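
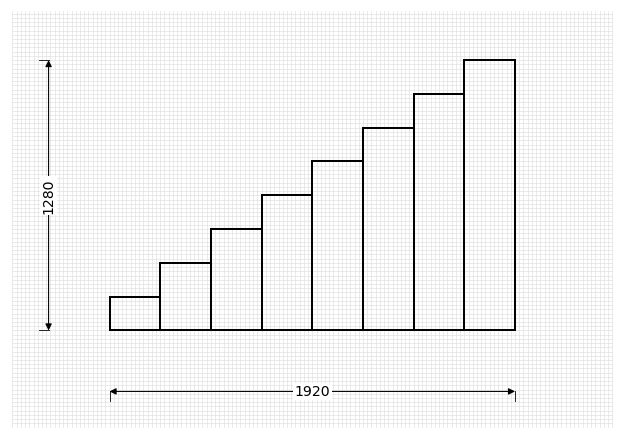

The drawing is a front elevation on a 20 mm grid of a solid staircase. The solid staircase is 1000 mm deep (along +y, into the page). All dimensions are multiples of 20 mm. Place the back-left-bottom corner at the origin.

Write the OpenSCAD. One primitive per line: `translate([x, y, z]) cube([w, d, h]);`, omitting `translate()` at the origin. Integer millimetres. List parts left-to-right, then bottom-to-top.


cube([240, 1000, 160]);
translate([240, 0, 0]) cube([240, 1000, 320]);
translate([480, 0, 0]) cube([240, 1000, 480]);
translate([720, 0, 0]) cube([240, 1000, 640]);
translate([960, 0, 0]) cube([240, 1000, 800]);
translate([1200, 0, 0]) cube([240, 1000, 960]);
translate([1440, 0, 0]) cube([240, 1000, 1120]);
translate([1680, 0, 0]) cube([240, 1000, 1280]);


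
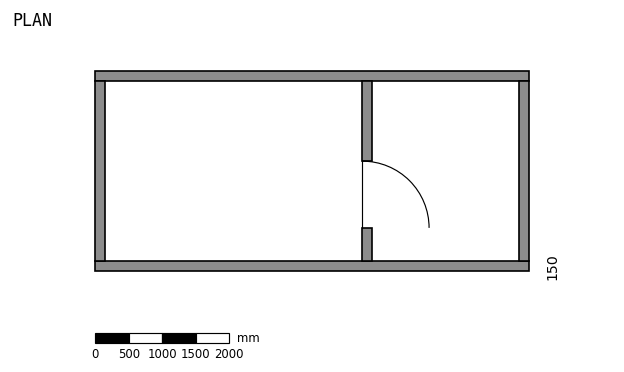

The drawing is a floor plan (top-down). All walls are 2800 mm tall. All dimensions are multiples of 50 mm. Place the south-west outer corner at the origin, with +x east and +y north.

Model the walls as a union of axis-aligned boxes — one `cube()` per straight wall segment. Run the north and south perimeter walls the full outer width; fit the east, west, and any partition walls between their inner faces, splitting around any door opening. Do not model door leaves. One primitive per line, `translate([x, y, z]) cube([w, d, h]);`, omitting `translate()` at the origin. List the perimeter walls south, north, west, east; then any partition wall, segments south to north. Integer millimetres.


cube([6500, 150, 2800]);
translate([0, 2850, 0]) cube([6500, 150, 2800]);
translate([0, 150, 0]) cube([150, 2700, 2800]);
translate([6350, 150, 0]) cube([150, 2700, 2800]);
translate([4000, 150, 0]) cube([150, 500, 2800]);
translate([4000, 1650, 0]) cube([150, 1200, 2800]);


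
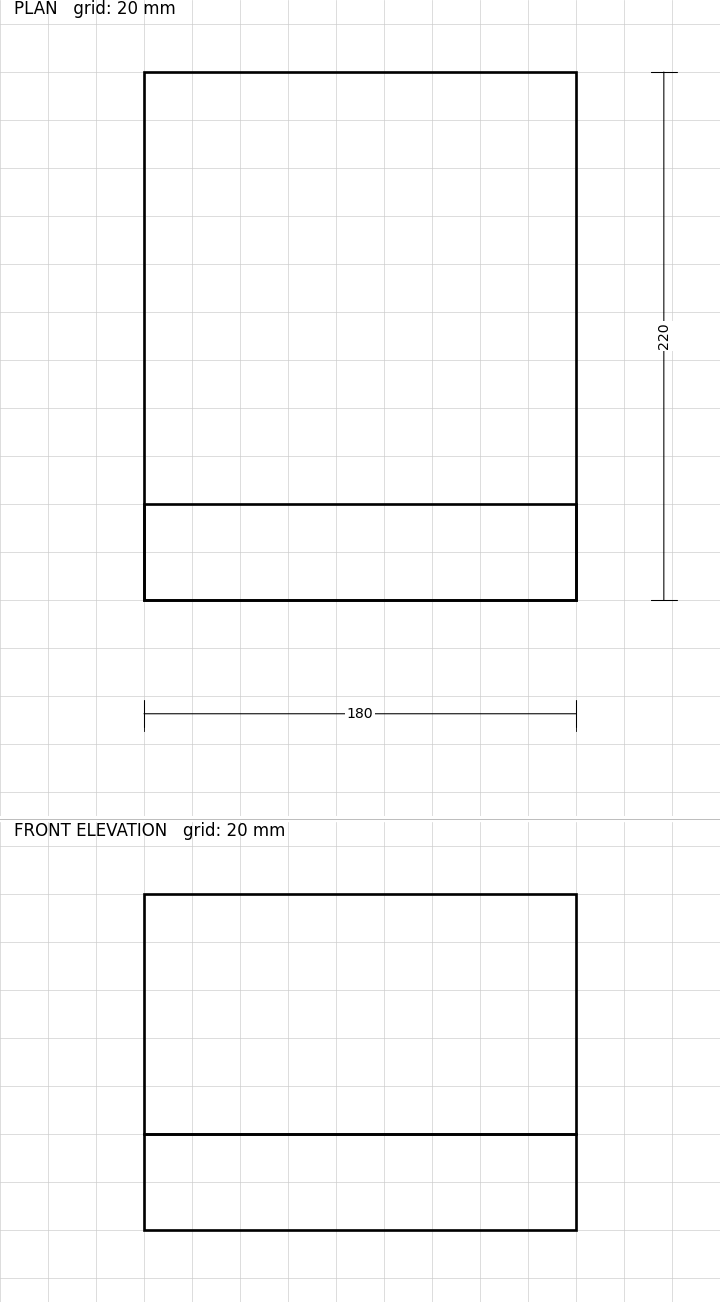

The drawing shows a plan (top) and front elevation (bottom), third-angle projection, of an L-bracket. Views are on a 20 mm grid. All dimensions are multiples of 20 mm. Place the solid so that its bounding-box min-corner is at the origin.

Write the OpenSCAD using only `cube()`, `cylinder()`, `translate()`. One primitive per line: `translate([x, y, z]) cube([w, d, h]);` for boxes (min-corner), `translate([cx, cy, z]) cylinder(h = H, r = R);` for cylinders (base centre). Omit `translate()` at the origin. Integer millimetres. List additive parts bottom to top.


cube([180, 220, 40]);
translate([0, 0, 40]) cube([180, 40, 100]);


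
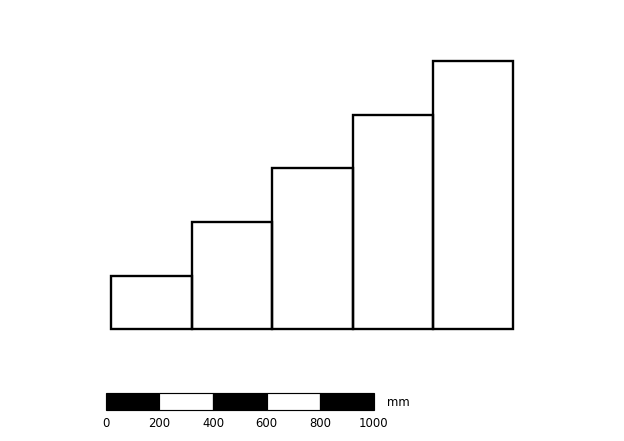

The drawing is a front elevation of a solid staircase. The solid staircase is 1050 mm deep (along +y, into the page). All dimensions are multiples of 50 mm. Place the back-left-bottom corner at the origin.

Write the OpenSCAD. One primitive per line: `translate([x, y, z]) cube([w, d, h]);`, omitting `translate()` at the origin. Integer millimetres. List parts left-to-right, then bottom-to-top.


cube([300, 1050, 200]);
translate([300, 0, 0]) cube([300, 1050, 400]);
translate([600, 0, 0]) cube([300, 1050, 600]);
translate([900, 0, 0]) cube([300, 1050, 800]);
translate([1200, 0, 0]) cube([300, 1050, 1000]);


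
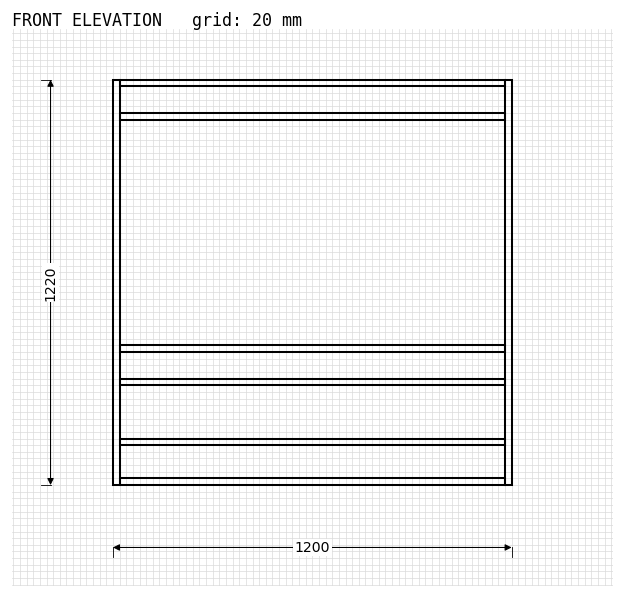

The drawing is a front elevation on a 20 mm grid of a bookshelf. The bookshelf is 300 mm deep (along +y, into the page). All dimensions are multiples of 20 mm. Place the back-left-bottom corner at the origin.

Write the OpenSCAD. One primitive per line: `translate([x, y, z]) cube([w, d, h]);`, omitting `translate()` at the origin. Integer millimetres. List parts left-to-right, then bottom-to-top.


cube([20, 300, 1220]);
translate([20, 0, 0]) cube([1160, 300, 20]);
translate([20, 0, 120]) cube([1160, 300, 20]);
translate([20, 0, 300]) cube([1160, 300, 20]);
translate([20, 0, 400]) cube([1160, 300, 20]);
translate([20, 0, 1100]) cube([1160, 300, 20]);
translate([20, 0, 1200]) cube([1160, 300, 20]);
translate([1180, 0, 0]) cube([20, 300, 1220]);


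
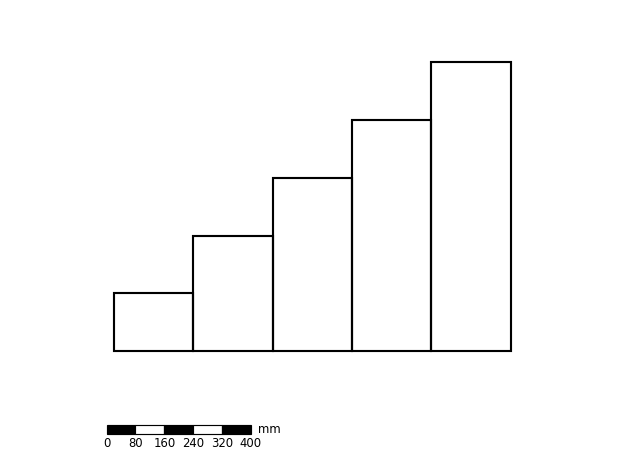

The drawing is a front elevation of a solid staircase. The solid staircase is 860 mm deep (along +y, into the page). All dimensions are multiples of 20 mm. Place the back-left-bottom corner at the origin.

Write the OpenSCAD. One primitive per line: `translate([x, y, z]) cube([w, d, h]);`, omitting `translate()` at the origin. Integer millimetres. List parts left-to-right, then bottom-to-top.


cube([220, 860, 160]);
translate([220, 0, 0]) cube([220, 860, 320]);
translate([440, 0, 0]) cube([220, 860, 480]);
translate([660, 0, 0]) cube([220, 860, 640]);
translate([880, 0, 0]) cube([220, 860, 800]);


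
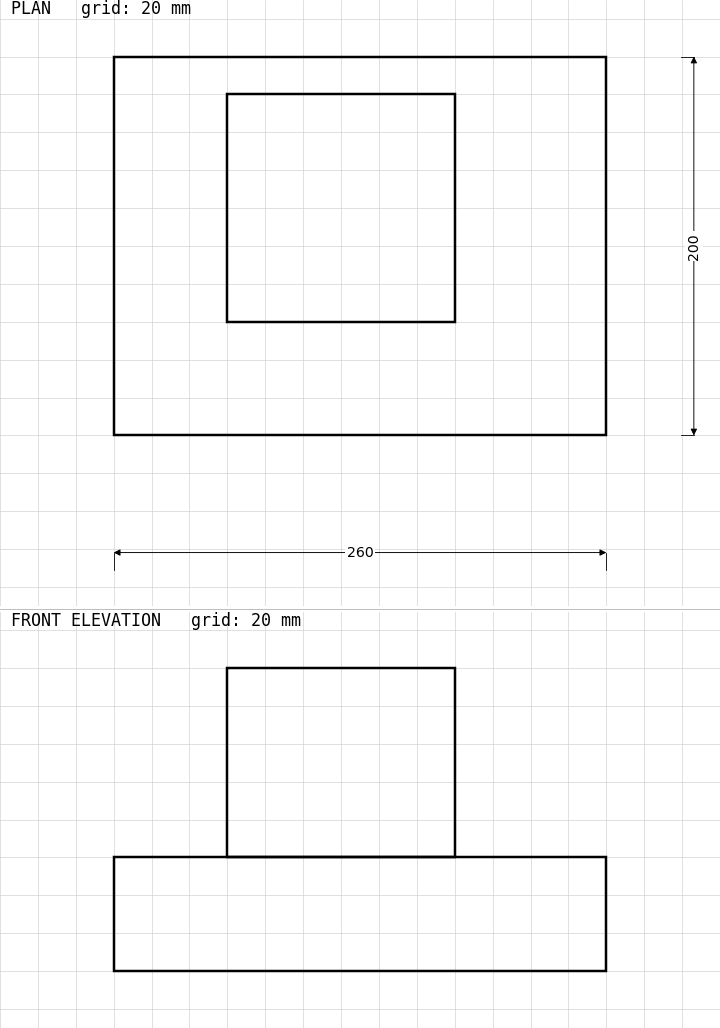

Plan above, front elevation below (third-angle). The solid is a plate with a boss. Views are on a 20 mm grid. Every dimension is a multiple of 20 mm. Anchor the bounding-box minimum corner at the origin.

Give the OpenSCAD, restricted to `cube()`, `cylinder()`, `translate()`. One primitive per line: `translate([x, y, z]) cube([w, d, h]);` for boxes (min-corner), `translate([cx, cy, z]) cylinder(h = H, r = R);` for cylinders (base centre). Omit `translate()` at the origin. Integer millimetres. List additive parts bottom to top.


cube([260, 200, 60]);
translate([60, 60, 60]) cube([120, 120, 100]);


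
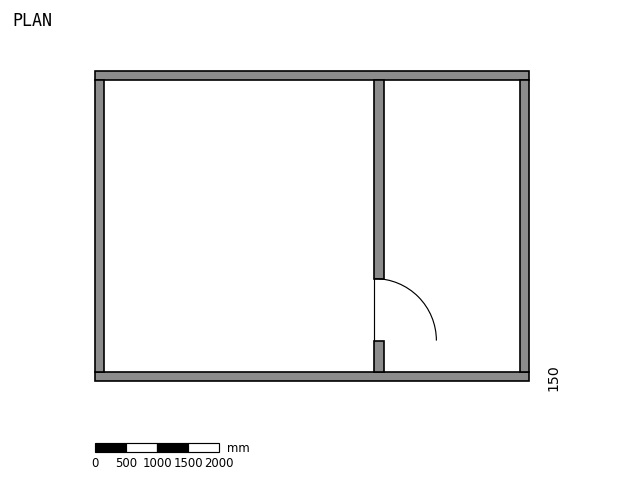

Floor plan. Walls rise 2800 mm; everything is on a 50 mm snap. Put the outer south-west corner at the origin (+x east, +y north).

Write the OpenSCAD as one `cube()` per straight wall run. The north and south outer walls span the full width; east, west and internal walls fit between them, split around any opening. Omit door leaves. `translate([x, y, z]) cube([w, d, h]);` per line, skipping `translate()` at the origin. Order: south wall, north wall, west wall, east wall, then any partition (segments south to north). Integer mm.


cube([7000, 150, 2800]);
translate([0, 4850, 0]) cube([7000, 150, 2800]);
translate([0, 150, 0]) cube([150, 4700, 2800]);
translate([6850, 150, 0]) cube([150, 4700, 2800]);
translate([4500, 150, 0]) cube([150, 500, 2800]);
translate([4500, 1650, 0]) cube([150, 3200, 2800]);


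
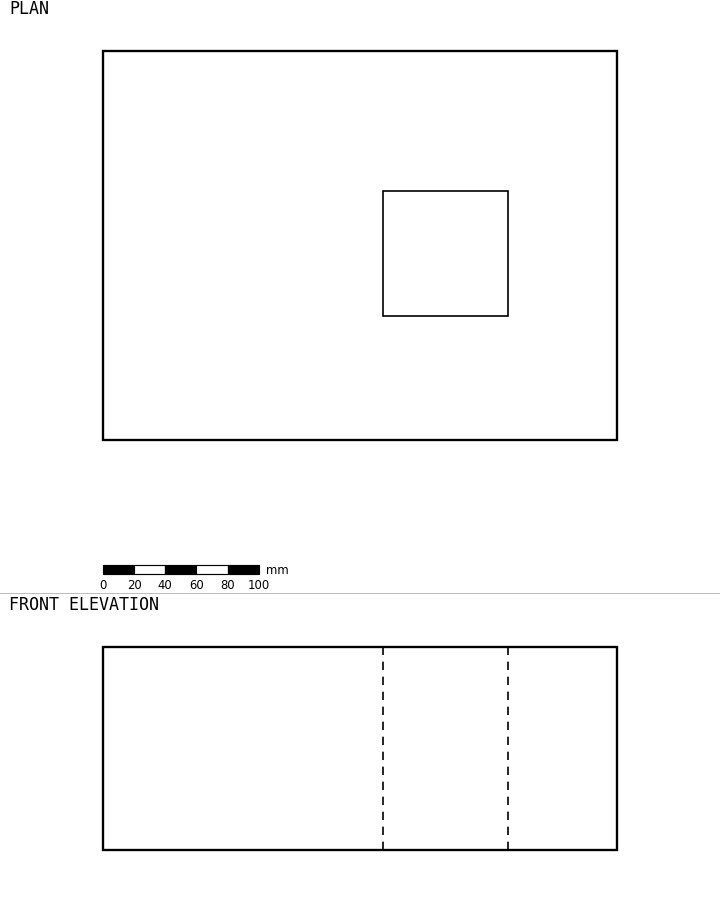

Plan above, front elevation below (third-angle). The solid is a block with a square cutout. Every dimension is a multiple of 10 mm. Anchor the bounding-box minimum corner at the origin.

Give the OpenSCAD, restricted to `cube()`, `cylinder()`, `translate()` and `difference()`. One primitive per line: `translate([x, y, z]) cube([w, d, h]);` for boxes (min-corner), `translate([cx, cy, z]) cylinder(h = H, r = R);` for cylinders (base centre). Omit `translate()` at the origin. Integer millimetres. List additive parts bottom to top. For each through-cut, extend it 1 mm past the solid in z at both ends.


difference() {
  cube([330, 250, 130]);
  translate([180, 80, -1]) cube([80, 80, 132]);
}


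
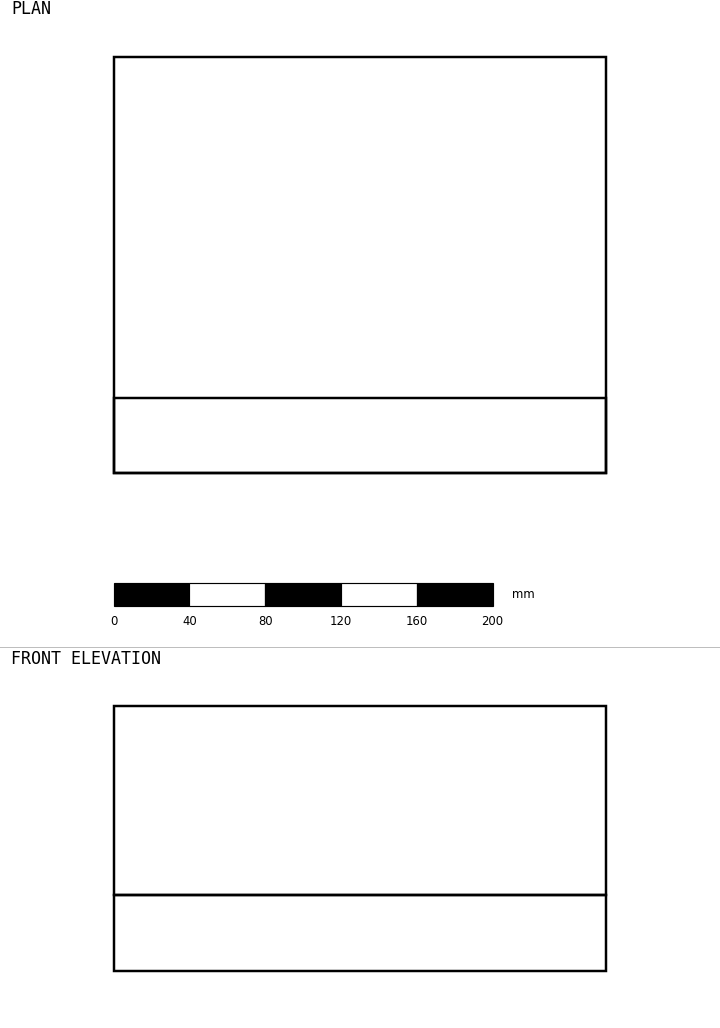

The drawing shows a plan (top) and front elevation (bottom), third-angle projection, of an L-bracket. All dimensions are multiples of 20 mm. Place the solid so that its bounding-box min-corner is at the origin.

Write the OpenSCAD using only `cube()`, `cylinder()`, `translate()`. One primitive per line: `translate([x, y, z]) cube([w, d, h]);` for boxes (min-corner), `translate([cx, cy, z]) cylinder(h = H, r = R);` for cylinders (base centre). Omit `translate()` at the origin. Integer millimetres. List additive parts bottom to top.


cube([260, 220, 40]);
translate([0, 0, 40]) cube([260, 40, 100]);


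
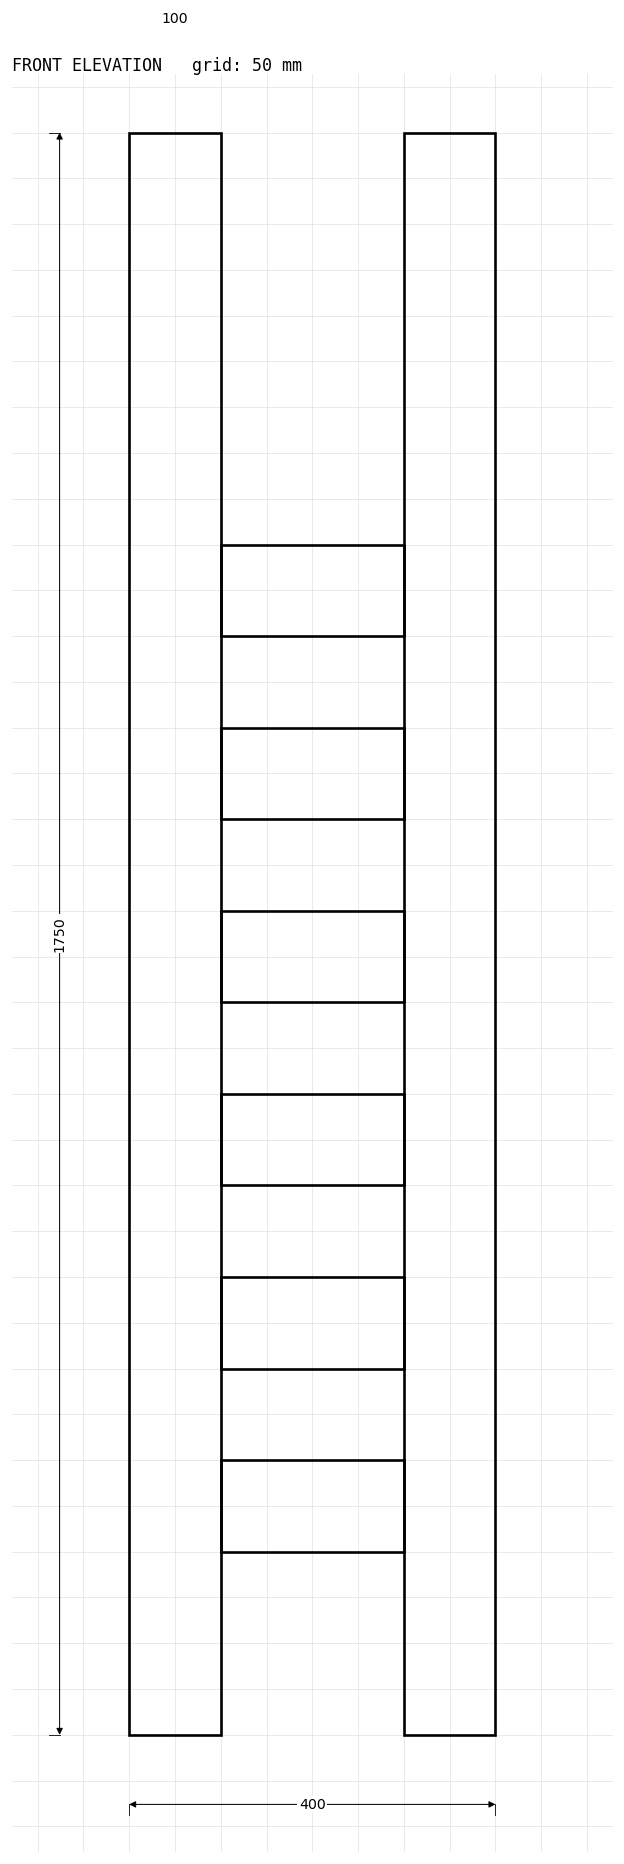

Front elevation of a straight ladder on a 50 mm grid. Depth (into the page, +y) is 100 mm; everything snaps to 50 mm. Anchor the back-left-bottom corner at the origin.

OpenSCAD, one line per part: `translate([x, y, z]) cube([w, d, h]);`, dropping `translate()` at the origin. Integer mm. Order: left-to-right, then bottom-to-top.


cube([100, 100, 1750]);
translate([100, 0, 200]) cube([200, 100, 100]);
translate([100, 0, 400]) cube([200, 100, 100]);
translate([100, 0, 600]) cube([200, 100, 100]);
translate([100, 0, 800]) cube([200, 100, 100]);
translate([100, 0, 1000]) cube([200, 100, 100]);
translate([100, 0, 1200]) cube([200, 100, 100]);
translate([300, 0, 0]) cube([100, 100, 1750]);


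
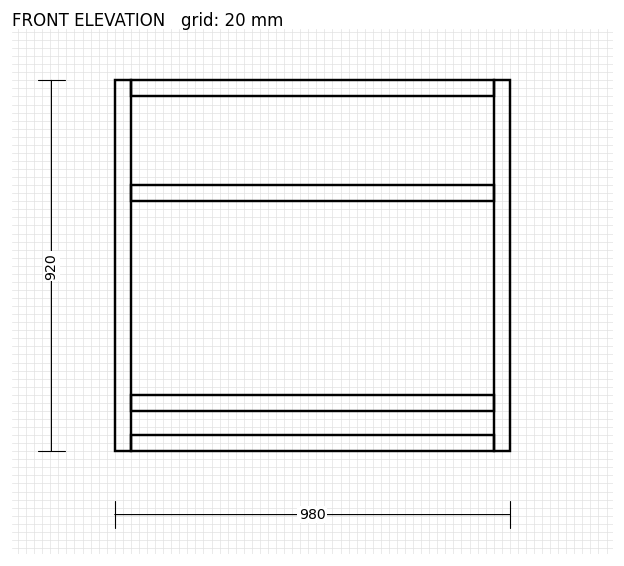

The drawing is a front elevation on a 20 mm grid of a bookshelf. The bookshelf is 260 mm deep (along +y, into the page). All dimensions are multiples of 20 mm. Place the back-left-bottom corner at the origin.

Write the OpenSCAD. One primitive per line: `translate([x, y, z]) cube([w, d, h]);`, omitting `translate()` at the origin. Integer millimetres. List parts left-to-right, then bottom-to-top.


cube([40, 260, 920]);
translate([40, 0, 0]) cube([900, 260, 40]);
translate([40, 0, 100]) cube([900, 260, 40]);
translate([40, 0, 620]) cube([900, 260, 40]);
translate([40, 0, 880]) cube([900, 260, 40]);
translate([940, 0, 0]) cube([40, 260, 920]);


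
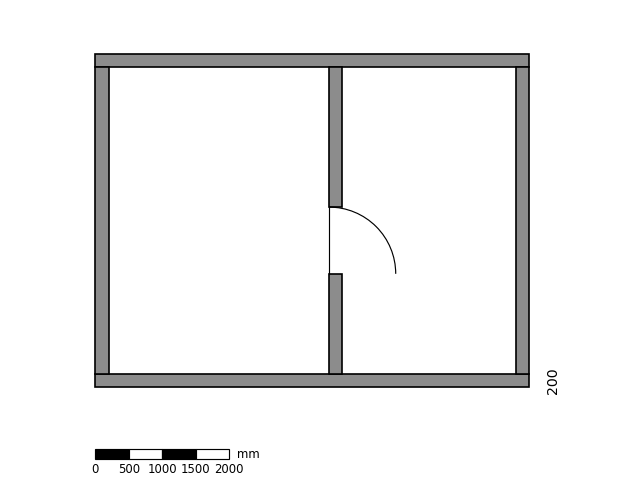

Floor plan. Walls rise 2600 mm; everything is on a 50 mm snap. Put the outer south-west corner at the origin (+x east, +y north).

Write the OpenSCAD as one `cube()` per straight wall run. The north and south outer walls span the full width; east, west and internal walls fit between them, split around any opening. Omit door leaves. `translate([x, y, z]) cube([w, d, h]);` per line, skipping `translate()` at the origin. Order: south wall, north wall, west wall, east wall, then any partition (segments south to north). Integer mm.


cube([6500, 200, 2600]);
translate([0, 4800, 0]) cube([6500, 200, 2600]);
translate([0, 200, 0]) cube([200, 4600, 2600]);
translate([6300, 200, 0]) cube([200, 4600, 2600]);
translate([3500, 200, 0]) cube([200, 1500, 2600]);
translate([3500, 2700, 0]) cube([200, 2100, 2600]);


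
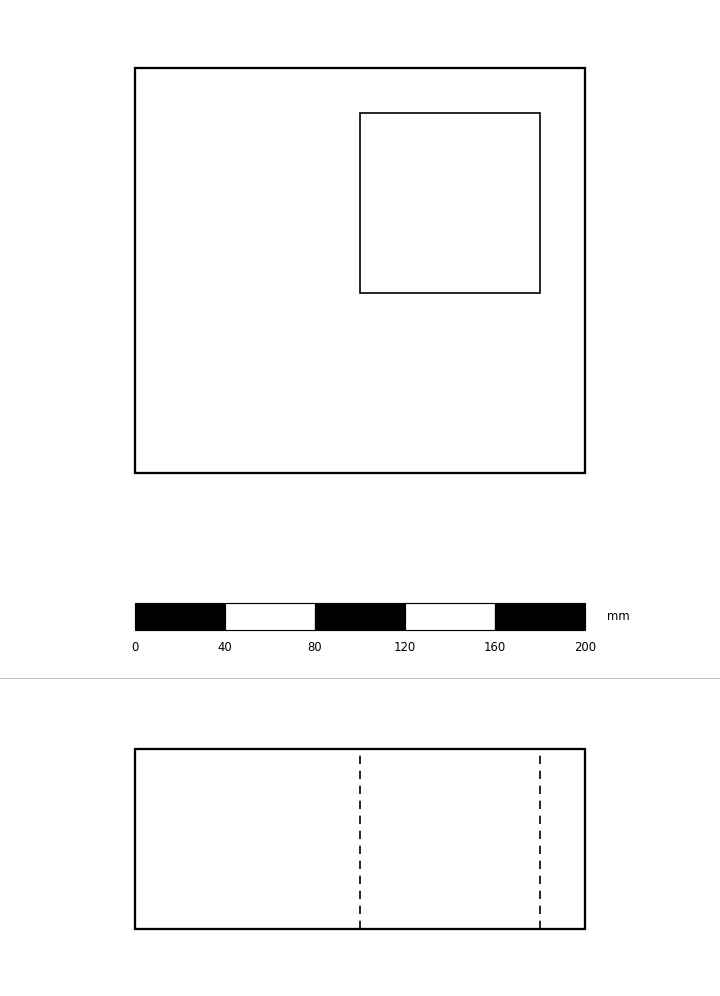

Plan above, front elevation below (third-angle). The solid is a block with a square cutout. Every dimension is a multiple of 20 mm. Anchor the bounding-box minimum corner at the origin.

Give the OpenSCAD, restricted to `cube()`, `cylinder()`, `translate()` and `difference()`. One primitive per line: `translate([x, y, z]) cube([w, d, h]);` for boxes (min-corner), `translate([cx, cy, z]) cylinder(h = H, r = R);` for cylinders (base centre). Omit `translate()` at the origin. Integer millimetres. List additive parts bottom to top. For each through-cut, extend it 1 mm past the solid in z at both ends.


difference() {
  cube([200, 180, 80]);
  translate([100, 80, -1]) cube([80, 80, 82]);
}


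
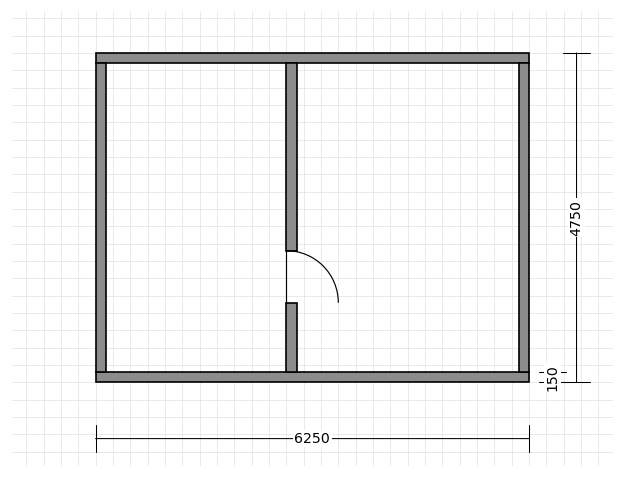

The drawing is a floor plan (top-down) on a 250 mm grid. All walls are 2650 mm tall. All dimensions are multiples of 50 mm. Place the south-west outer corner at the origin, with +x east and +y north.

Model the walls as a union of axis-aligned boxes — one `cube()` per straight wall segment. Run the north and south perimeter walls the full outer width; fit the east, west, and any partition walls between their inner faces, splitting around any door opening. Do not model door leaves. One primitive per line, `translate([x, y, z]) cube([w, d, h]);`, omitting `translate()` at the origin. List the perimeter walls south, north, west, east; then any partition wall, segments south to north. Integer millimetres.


cube([6250, 150, 2650]);
translate([0, 4600, 0]) cube([6250, 150, 2650]);
translate([0, 150, 0]) cube([150, 4450, 2650]);
translate([6100, 150, 0]) cube([150, 4450, 2650]);
translate([2750, 150, 0]) cube([150, 1000, 2650]);
translate([2750, 1900, 0]) cube([150, 2700, 2650]);


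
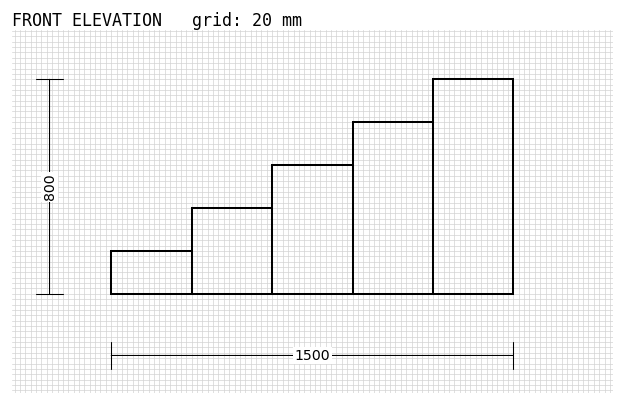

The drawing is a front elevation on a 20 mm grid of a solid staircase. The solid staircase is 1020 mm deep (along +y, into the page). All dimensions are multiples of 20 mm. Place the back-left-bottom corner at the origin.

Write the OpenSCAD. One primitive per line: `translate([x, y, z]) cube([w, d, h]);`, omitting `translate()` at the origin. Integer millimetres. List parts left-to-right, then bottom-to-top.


cube([300, 1020, 160]);
translate([300, 0, 0]) cube([300, 1020, 320]);
translate([600, 0, 0]) cube([300, 1020, 480]);
translate([900, 0, 0]) cube([300, 1020, 640]);
translate([1200, 0, 0]) cube([300, 1020, 800]);


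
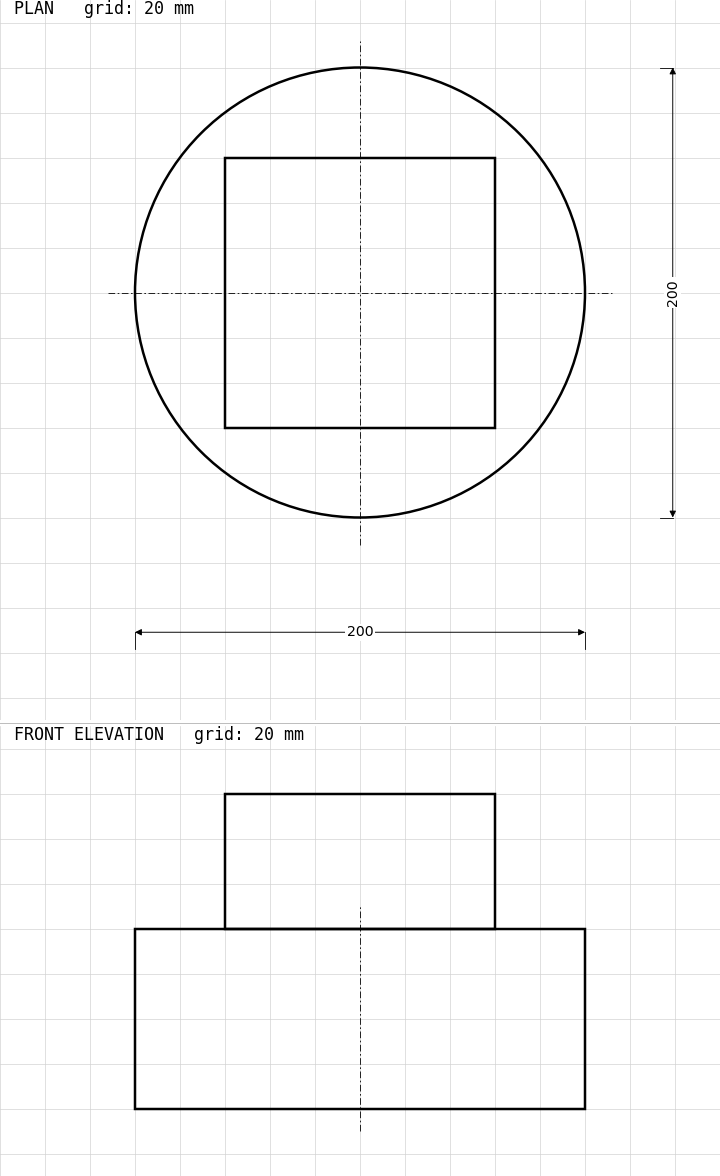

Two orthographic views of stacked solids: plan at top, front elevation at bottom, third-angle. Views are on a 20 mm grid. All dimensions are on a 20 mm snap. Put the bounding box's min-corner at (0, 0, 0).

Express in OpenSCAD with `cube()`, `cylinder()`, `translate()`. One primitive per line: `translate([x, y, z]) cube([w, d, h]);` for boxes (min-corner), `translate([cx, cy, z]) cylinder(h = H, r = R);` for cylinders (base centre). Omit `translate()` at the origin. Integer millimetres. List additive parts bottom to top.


translate([100, 100, 0]) cylinder(h = 80, r = 100);
translate([40, 40, 80]) cube([120, 120, 60]);


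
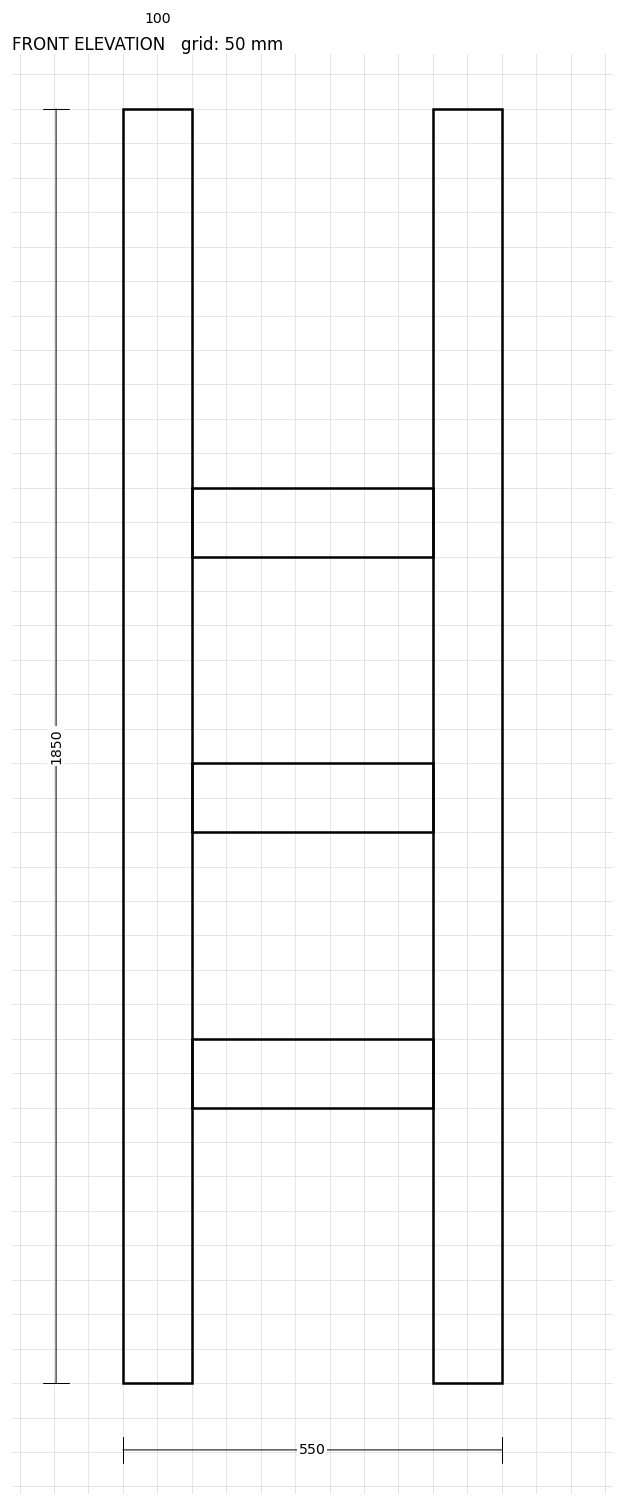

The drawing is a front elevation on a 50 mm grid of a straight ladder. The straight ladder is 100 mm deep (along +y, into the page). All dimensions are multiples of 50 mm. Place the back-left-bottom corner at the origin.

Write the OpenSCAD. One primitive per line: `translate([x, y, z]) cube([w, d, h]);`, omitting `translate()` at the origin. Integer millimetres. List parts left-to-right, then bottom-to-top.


cube([100, 100, 1850]);
translate([100, 0, 400]) cube([350, 100, 100]);
translate([100, 0, 800]) cube([350, 100, 100]);
translate([100, 0, 1200]) cube([350, 100, 100]);
translate([450, 0, 0]) cube([100, 100, 1850]);


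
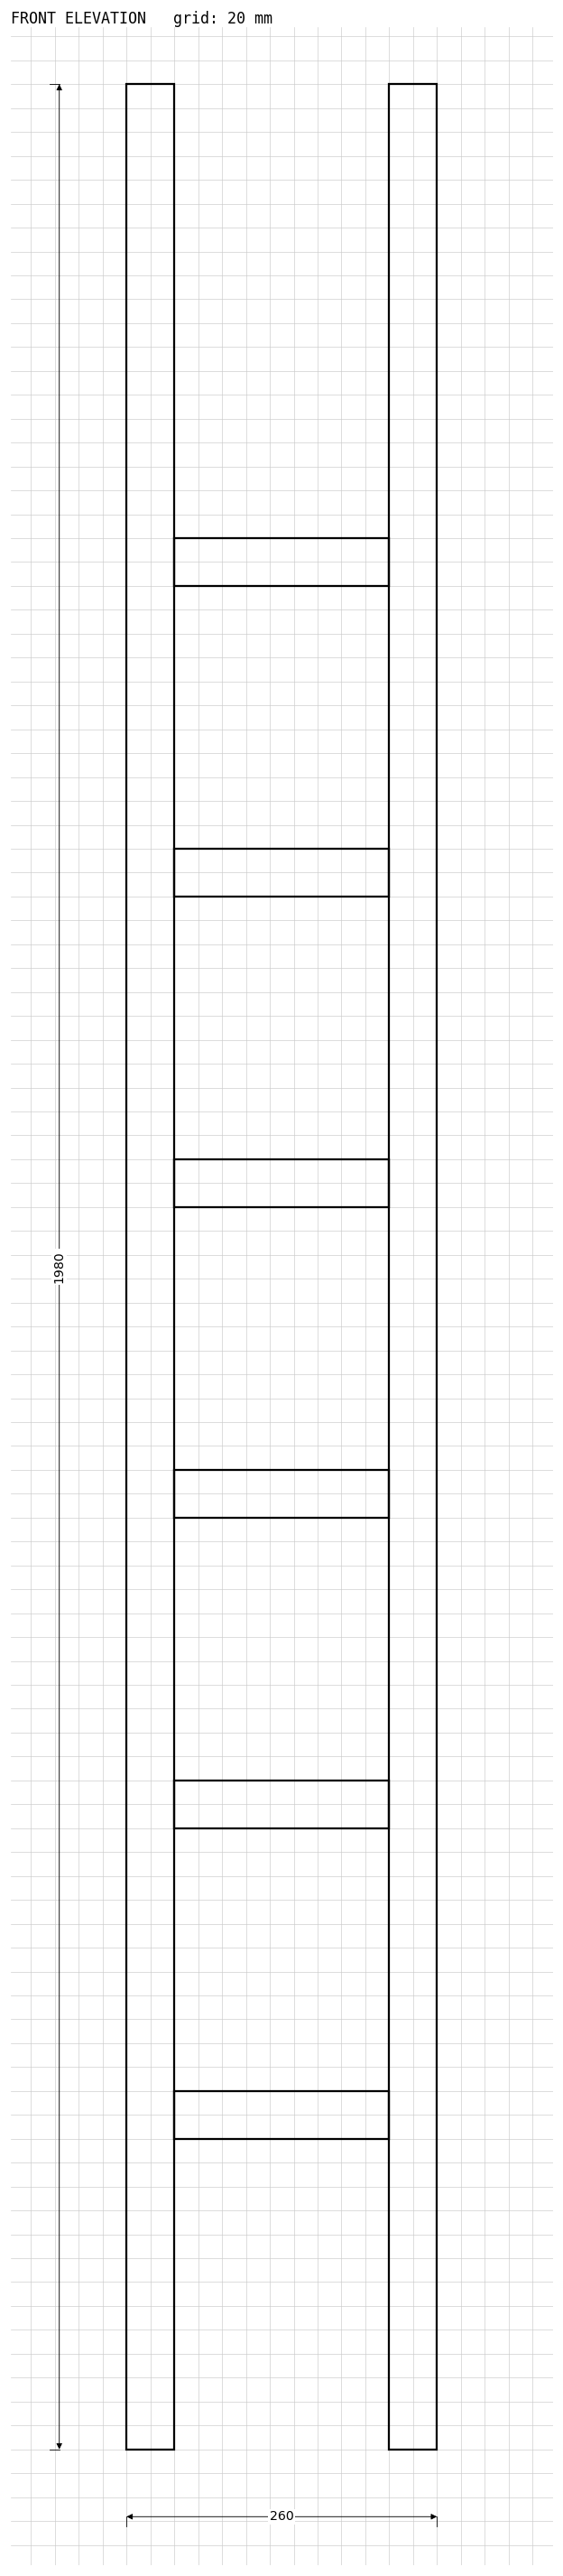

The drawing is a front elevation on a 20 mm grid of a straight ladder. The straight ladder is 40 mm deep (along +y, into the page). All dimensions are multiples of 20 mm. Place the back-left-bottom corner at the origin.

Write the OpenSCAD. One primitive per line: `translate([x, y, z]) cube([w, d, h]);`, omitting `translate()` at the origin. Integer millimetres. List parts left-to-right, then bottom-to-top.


cube([40, 40, 1980]);
translate([40, 0, 260]) cube([180, 40, 40]);
translate([40, 0, 520]) cube([180, 40, 40]);
translate([40, 0, 780]) cube([180, 40, 40]);
translate([40, 0, 1040]) cube([180, 40, 40]);
translate([40, 0, 1300]) cube([180, 40, 40]);
translate([40, 0, 1560]) cube([180, 40, 40]);
translate([220, 0, 0]) cube([40, 40, 1980]);


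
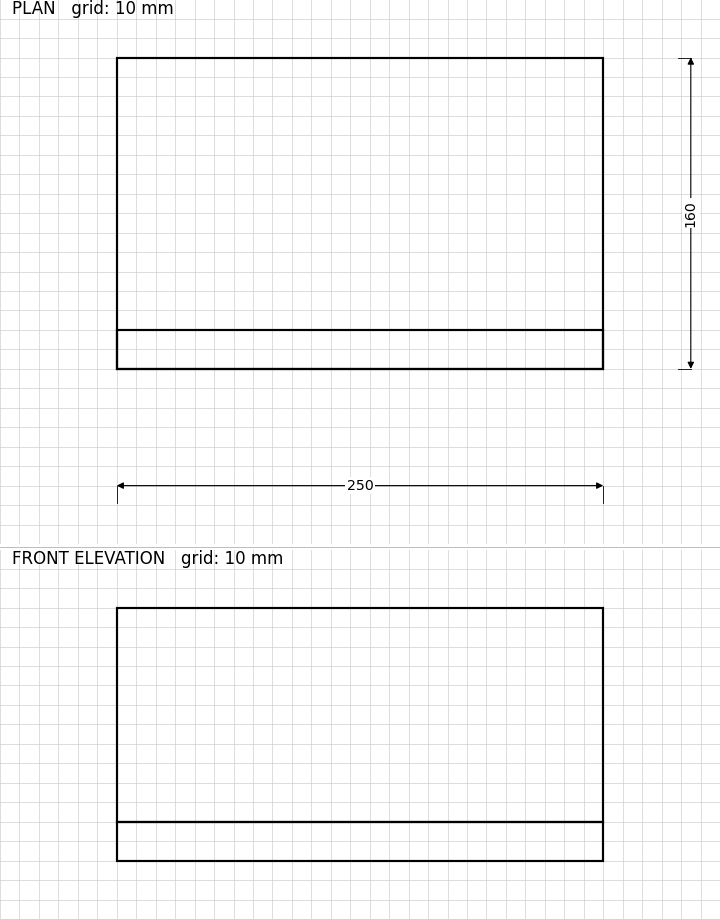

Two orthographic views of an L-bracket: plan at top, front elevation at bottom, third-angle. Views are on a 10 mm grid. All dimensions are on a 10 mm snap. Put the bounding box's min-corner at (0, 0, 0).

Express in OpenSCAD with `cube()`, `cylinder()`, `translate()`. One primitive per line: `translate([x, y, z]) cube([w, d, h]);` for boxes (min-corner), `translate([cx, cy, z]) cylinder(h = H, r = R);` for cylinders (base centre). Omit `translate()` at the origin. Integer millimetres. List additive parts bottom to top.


cube([250, 160, 20]);
translate([0, 0, 20]) cube([250, 20, 110]);


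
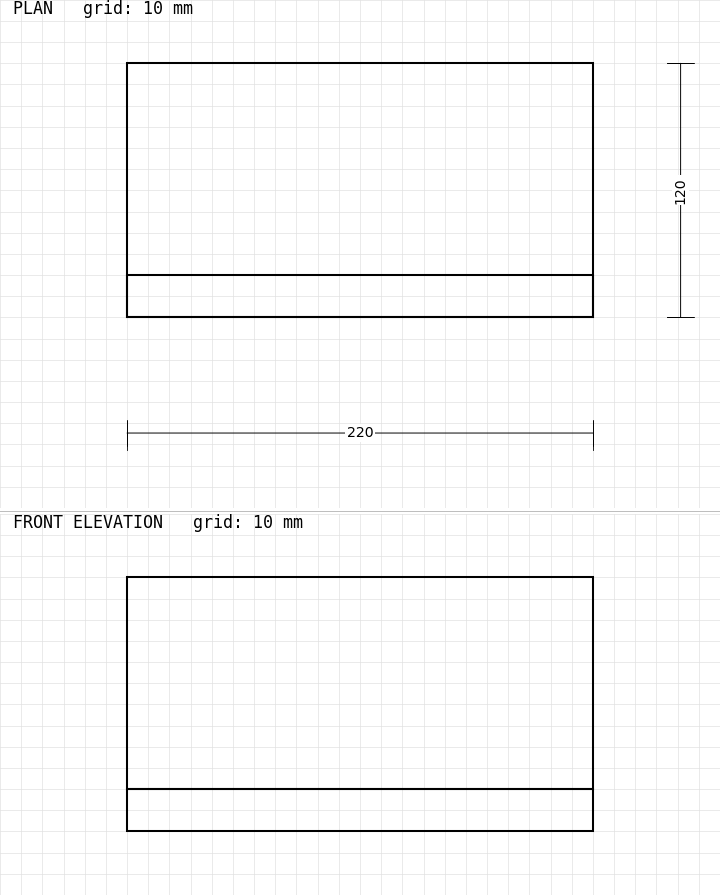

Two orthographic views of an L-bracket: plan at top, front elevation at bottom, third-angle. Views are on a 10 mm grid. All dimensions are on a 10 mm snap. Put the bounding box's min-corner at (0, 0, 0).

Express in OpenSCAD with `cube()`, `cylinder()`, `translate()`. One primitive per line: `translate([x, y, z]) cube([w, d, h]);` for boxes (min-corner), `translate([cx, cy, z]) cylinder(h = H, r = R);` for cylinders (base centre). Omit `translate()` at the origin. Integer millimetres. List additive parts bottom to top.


cube([220, 120, 20]);
translate([0, 0, 20]) cube([220, 20, 100]);


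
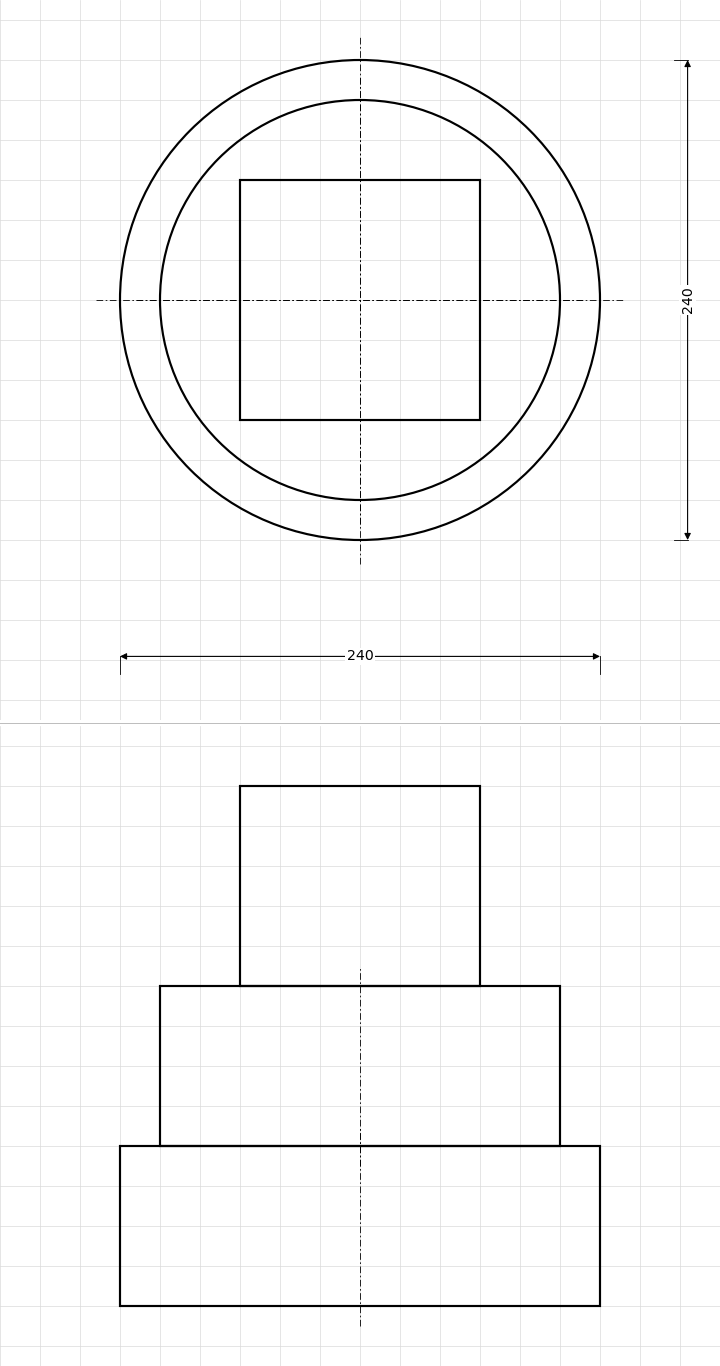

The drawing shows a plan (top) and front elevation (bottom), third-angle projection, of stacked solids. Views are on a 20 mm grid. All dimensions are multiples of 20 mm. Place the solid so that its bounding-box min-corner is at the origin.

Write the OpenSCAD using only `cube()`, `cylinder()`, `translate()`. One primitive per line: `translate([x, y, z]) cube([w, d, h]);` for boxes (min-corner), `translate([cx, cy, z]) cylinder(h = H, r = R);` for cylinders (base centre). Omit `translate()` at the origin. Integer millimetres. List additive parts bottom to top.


translate([120, 120, 0]) cylinder(h = 80, r = 120);
translate([120, 120, 80]) cylinder(h = 80, r = 100);
translate([60, 60, 160]) cube([120, 120, 100]);


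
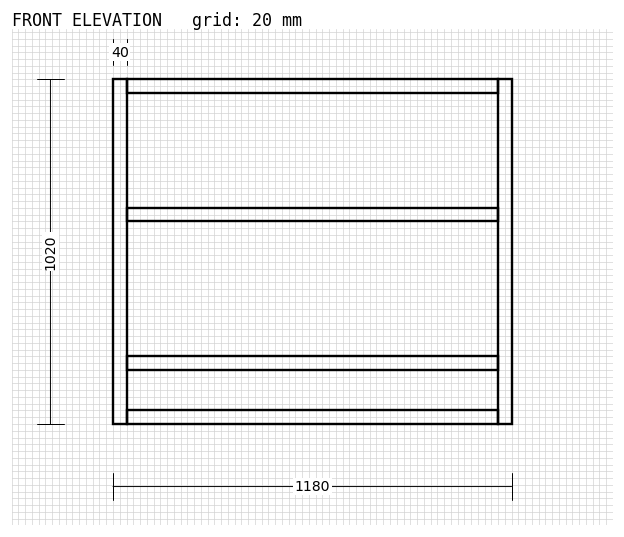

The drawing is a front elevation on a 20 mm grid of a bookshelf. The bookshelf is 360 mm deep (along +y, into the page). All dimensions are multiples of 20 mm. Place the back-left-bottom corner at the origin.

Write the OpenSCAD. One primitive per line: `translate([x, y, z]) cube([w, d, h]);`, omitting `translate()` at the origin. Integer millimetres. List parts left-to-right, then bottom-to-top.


cube([40, 360, 1020]);
translate([40, 0, 0]) cube([1100, 360, 40]);
translate([40, 0, 160]) cube([1100, 360, 40]);
translate([40, 0, 600]) cube([1100, 360, 40]);
translate([40, 0, 980]) cube([1100, 360, 40]);
translate([1140, 0, 0]) cube([40, 360, 1020]);


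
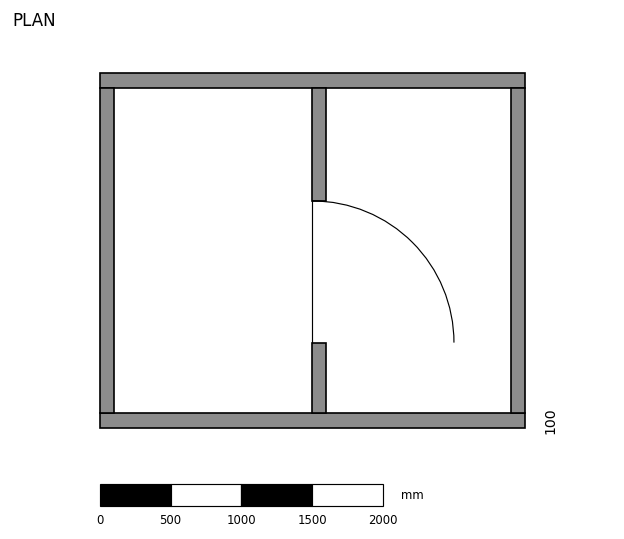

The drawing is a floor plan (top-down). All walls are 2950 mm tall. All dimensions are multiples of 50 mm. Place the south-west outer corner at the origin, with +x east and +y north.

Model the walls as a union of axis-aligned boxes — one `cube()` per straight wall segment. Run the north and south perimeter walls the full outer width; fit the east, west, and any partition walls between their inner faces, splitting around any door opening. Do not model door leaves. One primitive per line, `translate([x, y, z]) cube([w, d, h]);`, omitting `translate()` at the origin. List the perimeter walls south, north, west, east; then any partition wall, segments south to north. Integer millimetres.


cube([3000, 100, 2950]);
translate([0, 2400, 0]) cube([3000, 100, 2950]);
translate([0, 100, 0]) cube([100, 2300, 2950]);
translate([2900, 100, 0]) cube([100, 2300, 2950]);
translate([1500, 100, 0]) cube([100, 500, 2950]);
translate([1500, 1600, 0]) cube([100, 800, 2950]);


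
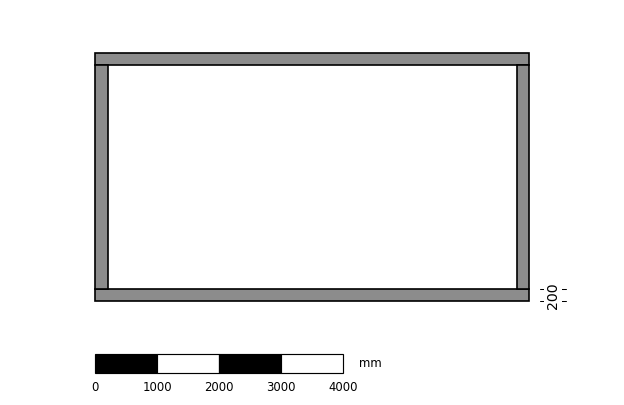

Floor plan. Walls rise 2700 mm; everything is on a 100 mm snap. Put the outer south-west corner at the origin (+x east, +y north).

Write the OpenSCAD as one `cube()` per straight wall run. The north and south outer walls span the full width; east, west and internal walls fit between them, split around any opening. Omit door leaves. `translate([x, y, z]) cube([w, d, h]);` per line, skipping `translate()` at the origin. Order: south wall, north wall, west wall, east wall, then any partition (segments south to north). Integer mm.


cube([7000, 200, 2700]);
translate([0, 3800, 0]) cube([7000, 200, 2700]);
translate([0, 200, 0]) cube([200, 3600, 2700]);
translate([6800, 200, 0]) cube([200, 3600, 2700]);


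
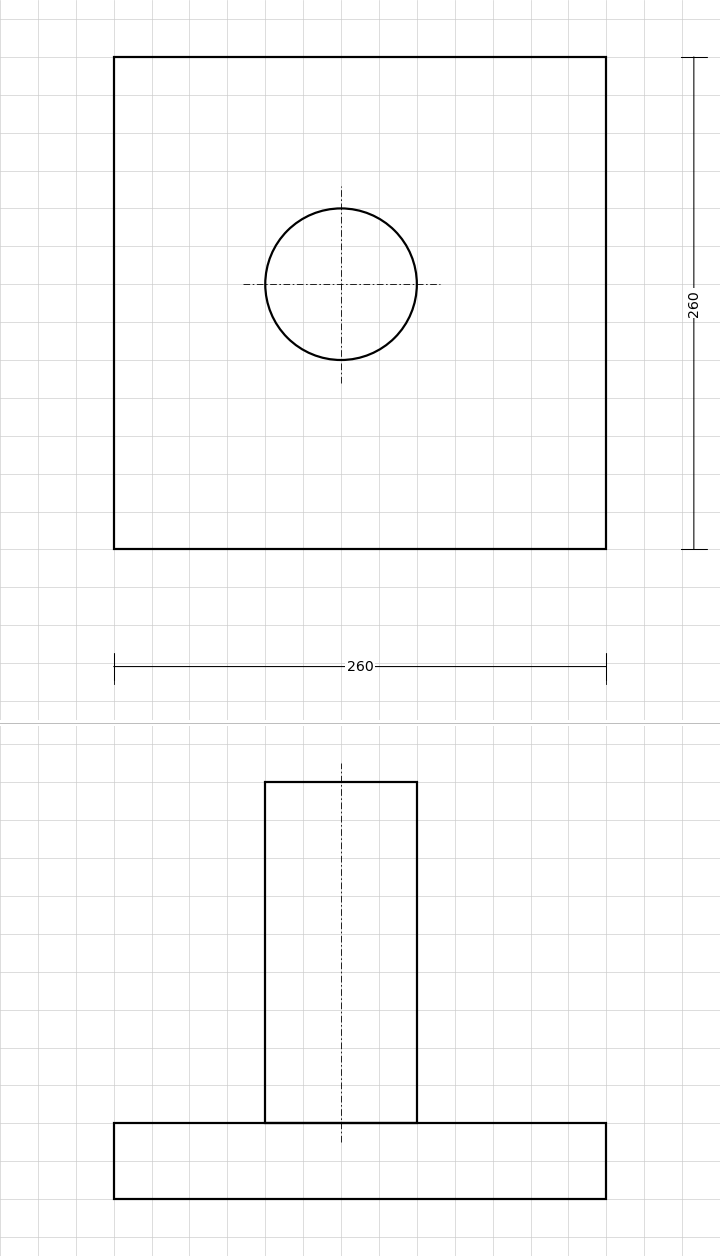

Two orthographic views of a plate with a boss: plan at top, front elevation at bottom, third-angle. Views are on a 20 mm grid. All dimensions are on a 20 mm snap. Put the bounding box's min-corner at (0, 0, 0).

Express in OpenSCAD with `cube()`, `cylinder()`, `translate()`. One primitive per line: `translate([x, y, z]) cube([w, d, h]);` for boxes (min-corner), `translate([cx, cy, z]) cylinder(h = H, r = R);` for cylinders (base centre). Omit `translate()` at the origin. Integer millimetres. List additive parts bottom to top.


cube([260, 260, 40]);
translate([120, 140, 40]) cylinder(h = 180, r = 40);


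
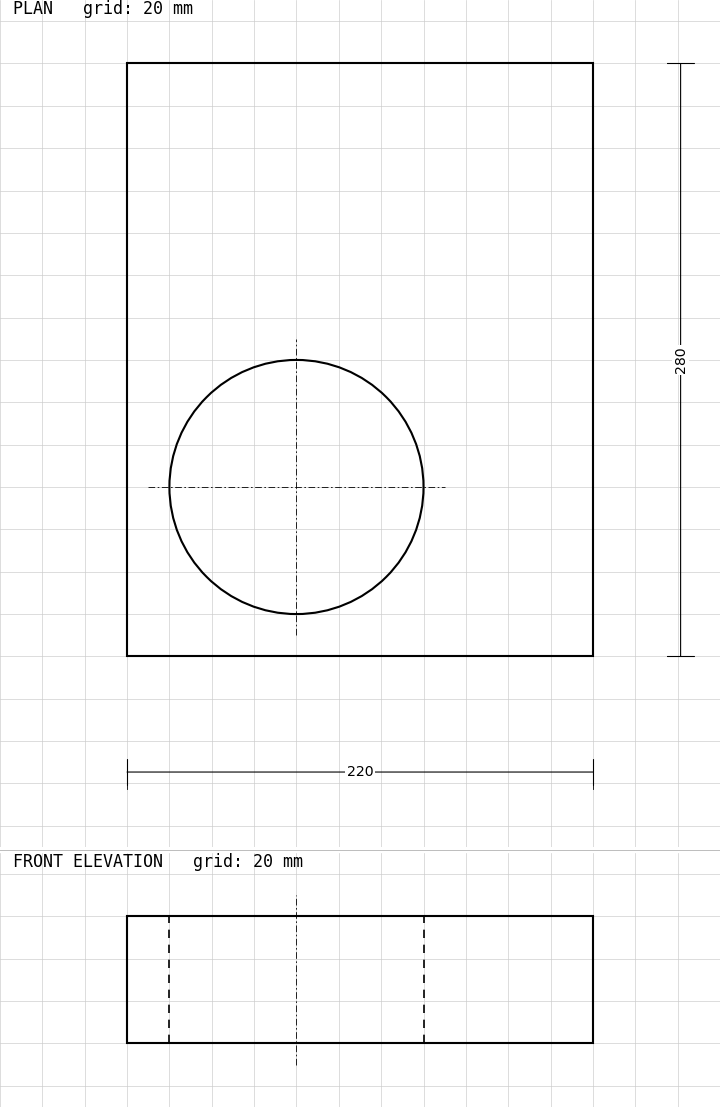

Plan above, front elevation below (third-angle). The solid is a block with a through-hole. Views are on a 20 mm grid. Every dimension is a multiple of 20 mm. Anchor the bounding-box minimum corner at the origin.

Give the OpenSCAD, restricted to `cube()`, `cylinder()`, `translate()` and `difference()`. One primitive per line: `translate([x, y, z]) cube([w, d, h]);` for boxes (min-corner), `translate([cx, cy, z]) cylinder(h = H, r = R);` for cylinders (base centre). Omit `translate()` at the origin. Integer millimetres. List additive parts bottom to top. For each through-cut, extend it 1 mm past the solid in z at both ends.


difference() {
  cube([220, 280, 60]);
  translate([80, 80, -1]) cylinder(h = 62, r = 60);
}


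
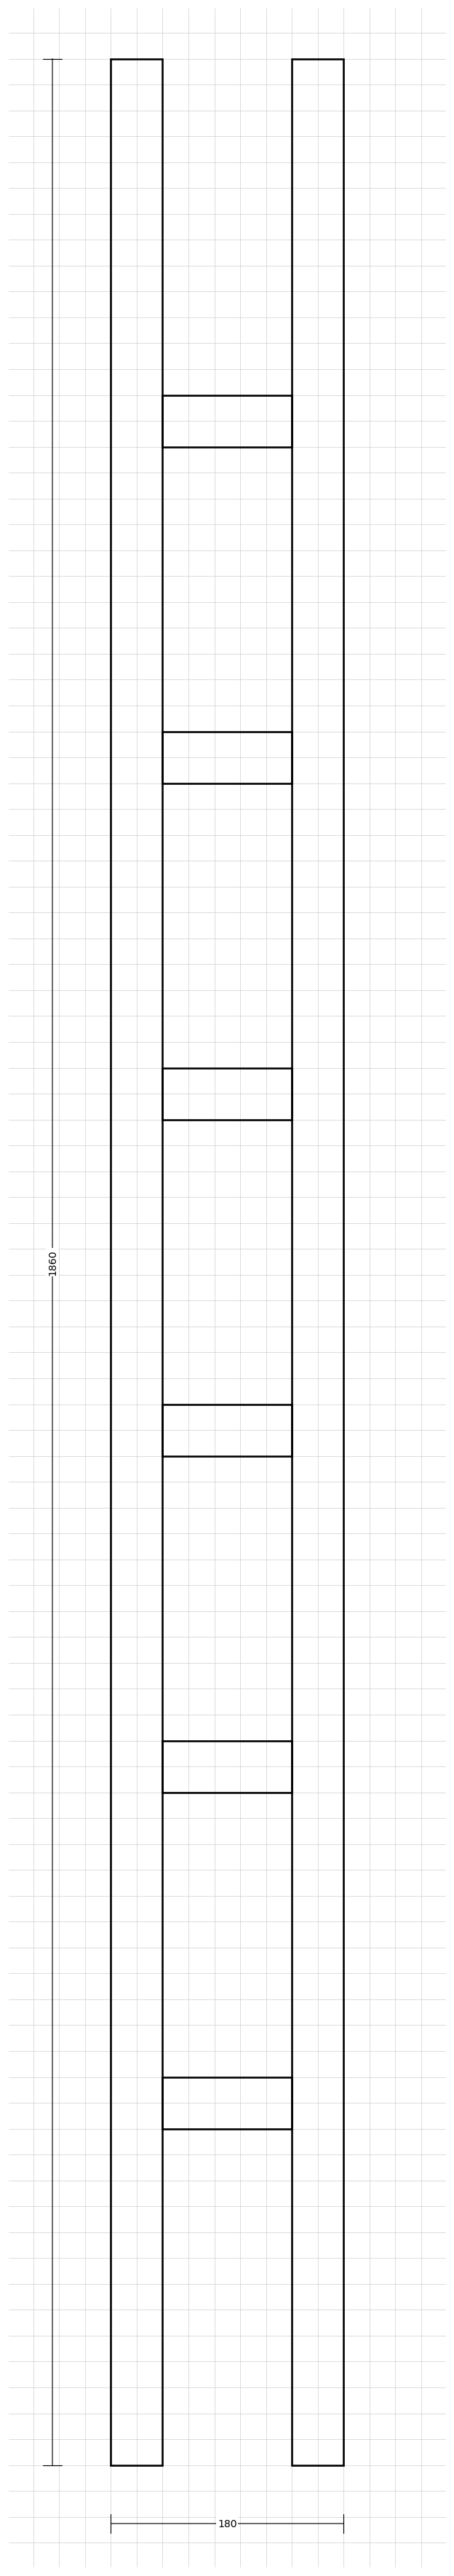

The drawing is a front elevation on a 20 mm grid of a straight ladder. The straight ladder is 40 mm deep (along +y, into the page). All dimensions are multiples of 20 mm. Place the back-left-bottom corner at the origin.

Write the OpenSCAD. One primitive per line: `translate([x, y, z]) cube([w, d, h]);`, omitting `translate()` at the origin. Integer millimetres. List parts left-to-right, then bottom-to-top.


cube([40, 40, 1860]);
translate([40, 0, 260]) cube([100, 40, 40]);
translate([40, 0, 520]) cube([100, 40, 40]);
translate([40, 0, 780]) cube([100, 40, 40]);
translate([40, 0, 1040]) cube([100, 40, 40]);
translate([40, 0, 1300]) cube([100, 40, 40]);
translate([40, 0, 1560]) cube([100, 40, 40]);
translate([140, 0, 0]) cube([40, 40, 1860]);


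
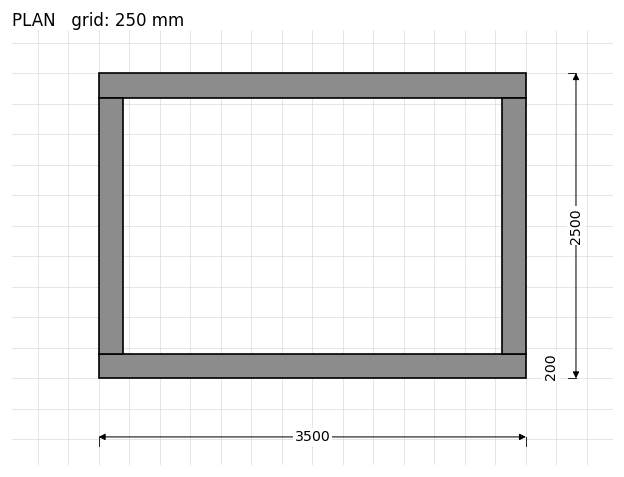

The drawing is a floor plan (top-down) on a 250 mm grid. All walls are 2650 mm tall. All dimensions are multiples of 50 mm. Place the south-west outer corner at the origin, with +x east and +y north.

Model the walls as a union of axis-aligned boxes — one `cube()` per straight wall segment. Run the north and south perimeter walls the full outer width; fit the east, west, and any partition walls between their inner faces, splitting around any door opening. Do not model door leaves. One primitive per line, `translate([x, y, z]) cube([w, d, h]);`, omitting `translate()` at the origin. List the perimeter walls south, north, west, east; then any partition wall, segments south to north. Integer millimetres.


cube([3500, 200, 2650]);
translate([0, 2300, 0]) cube([3500, 200, 2650]);
translate([0, 200, 0]) cube([200, 2100, 2650]);
translate([3300, 200, 0]) cube([200, 2100, 2650]);


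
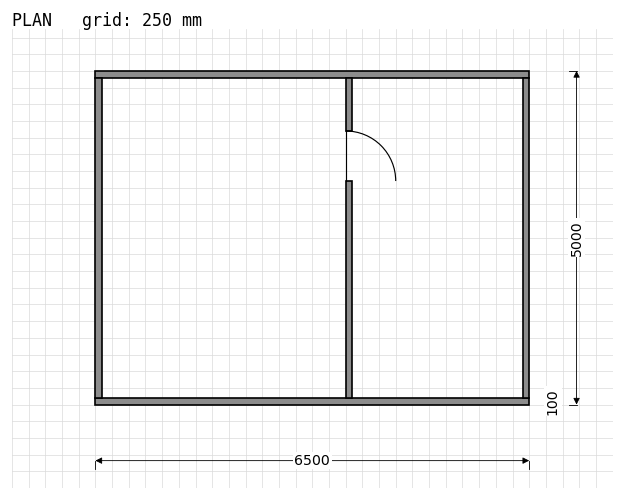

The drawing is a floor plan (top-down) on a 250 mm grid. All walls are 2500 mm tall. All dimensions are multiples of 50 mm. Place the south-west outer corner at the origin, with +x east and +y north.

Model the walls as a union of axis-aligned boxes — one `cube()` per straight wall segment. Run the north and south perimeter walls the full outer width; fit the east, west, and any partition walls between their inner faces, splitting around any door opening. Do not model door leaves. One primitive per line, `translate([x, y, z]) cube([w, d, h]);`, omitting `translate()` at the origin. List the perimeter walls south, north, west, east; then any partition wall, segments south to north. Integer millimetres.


cube([6500, 100, 2500]);
translate([0, 4900, 0]) cube([6500, 100, 2500]);
translate([0, 100, 0]) cube([100, 4800, 2500]);
translate([6400, 100, 0]) cube([100, 4800, 2500]);
translate([3750, 100, 0]) cube([100, 3250, 2500]);
translate([3750, 4100, 0]) cube([100, 800, 2500]);


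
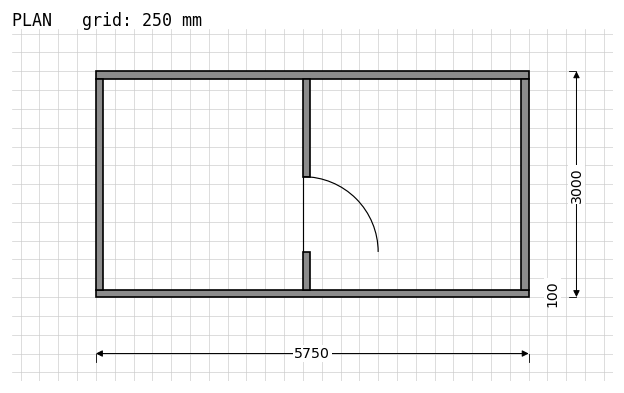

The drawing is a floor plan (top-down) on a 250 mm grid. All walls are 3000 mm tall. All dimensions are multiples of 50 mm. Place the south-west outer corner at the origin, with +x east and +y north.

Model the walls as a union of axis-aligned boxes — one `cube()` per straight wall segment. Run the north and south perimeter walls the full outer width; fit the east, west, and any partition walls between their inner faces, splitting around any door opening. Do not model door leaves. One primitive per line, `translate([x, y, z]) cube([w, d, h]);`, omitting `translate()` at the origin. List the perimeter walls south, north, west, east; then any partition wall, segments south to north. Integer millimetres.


cube([5750, 100, 3000]);
translate([0, 2900, 0]) cube([5750, 100, 3000]);
translate([0, 100, 0]) cube([100, 2800, 3000]);
translate([5650, 100, 0]) cube([100, 2800, 3000]);
translate([2750, 100, 0]) cube([100, 500, 3000]);
translate([2750, 1600, 0]) cube([100, 1300, 3000]);


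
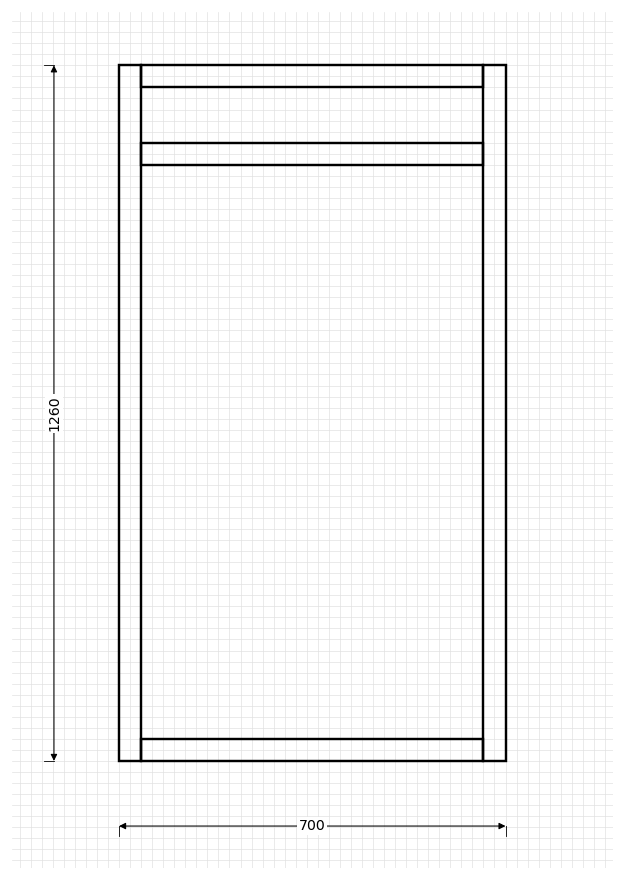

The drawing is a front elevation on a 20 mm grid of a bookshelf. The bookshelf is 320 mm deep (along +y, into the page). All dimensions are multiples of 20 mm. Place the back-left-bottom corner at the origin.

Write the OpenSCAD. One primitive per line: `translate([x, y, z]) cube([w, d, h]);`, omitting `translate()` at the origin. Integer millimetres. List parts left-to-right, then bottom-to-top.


cube([40, 320, 1260]);
translate([40, 0, 0]) cube([620, 320, 40]);
translate([40, 0, 1080]) cube([620, 320, 40]);
translate([40, 0, 1220]) cube([620, 320, 40]);
translate([660, 0, 0]) cube([40, 320, 1260]);


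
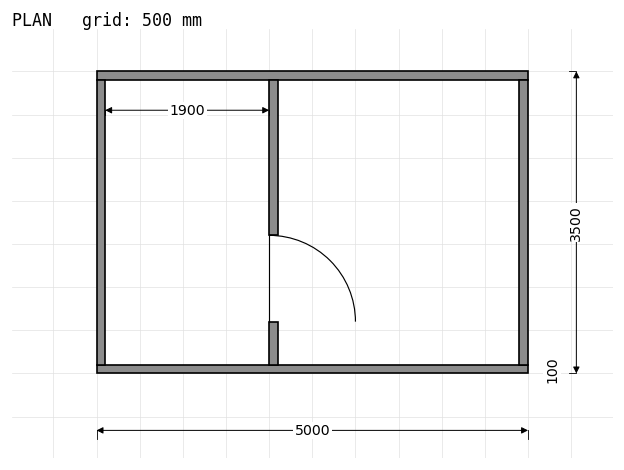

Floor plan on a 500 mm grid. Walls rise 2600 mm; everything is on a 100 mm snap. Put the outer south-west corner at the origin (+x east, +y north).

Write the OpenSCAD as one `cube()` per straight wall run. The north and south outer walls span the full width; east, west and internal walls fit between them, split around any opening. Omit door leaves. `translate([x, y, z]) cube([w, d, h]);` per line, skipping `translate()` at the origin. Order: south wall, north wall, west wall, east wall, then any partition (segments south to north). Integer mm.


cube([5000, 100, 2600]);
translate([0, 3400, 0]) cube([5000, 100, 2600]);
translate([0, 100, 0]) cube([100, 3300, 2600]);
translate([4900, 100, 0]) cube([100, 3300, 2600]);
translate([2000, 100, 0]) cube([100, 500, 2600]);
translate([2000, 1600, 0]) cube([100, 1800, 2600]);


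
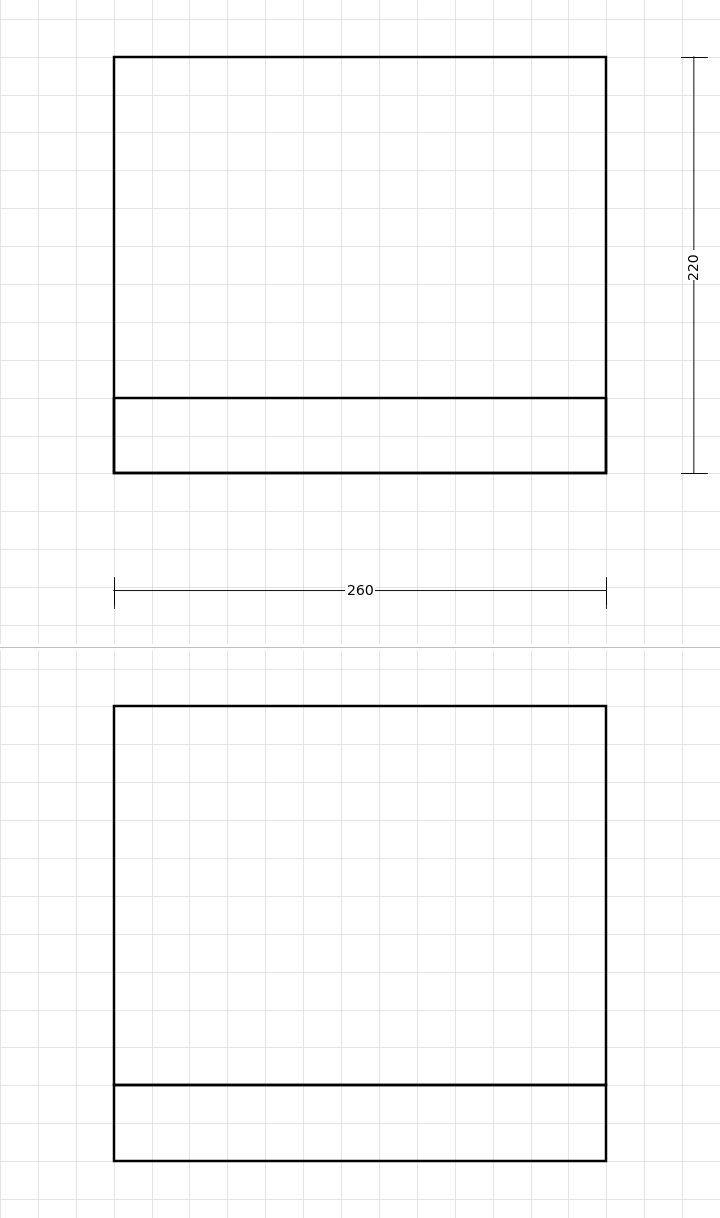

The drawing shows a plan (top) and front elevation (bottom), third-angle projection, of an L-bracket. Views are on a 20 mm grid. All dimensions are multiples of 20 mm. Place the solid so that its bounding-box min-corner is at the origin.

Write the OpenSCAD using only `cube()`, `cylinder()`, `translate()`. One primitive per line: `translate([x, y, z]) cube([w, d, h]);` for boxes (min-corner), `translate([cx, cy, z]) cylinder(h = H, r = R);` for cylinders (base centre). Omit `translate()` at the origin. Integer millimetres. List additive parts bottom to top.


cube([260, 220, 40]);
translate([0, 0, 40]) cube([260, 40, 200]);


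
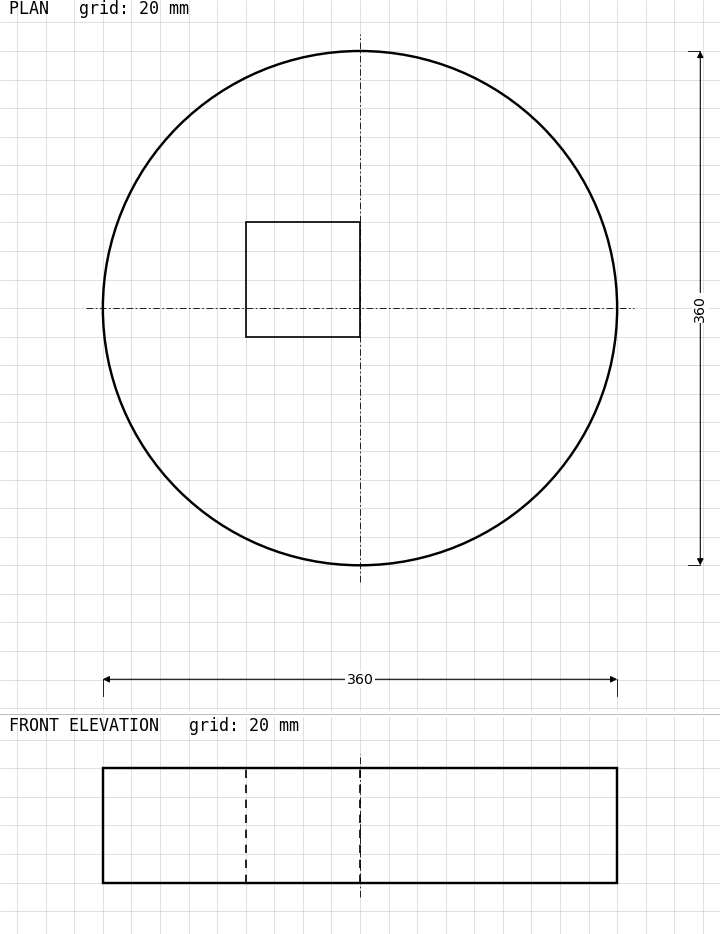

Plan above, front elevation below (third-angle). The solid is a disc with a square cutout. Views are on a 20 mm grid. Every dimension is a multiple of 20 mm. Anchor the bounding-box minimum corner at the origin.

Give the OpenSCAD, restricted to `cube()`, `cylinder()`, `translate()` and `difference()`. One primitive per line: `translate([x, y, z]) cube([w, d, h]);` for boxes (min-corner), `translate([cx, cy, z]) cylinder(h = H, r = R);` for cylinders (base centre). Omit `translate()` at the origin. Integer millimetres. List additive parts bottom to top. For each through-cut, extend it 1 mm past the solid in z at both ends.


difference() {
  translate([180, 180, 0]) cylinder(h = 80, r = 180);
  translate([100, 160, -1]) cube([80, 80, 82]);
}


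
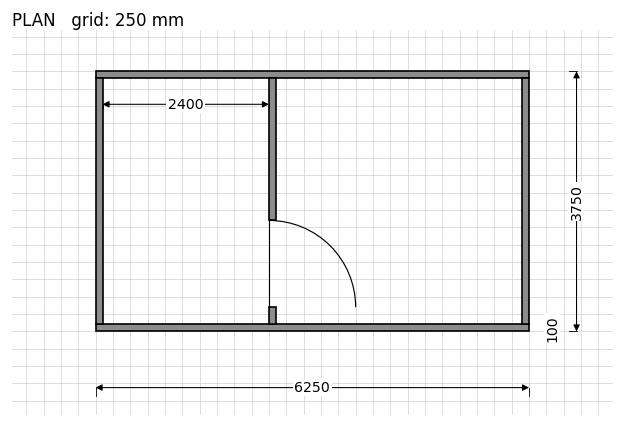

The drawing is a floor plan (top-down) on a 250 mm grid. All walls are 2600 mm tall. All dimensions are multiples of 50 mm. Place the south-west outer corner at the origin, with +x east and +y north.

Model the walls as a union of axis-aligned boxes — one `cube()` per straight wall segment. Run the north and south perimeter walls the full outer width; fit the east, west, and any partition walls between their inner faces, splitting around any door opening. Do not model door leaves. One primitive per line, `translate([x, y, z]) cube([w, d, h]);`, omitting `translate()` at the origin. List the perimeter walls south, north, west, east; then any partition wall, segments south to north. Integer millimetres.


cube([6250, 100, 2600]);
translate([0, 3650, 0]) cube([6250, 100, 2600]);
translate([0, 100, 0]) cube([100, 3550, 2600]);
translate([6150, 100, 0]) cube([100, 3550, 2600]);
translate([2500, 100, 0]) cube([100, 250, 2600]);
translate([2500, 1600, 0]) cube([100, 2050, 2600]);


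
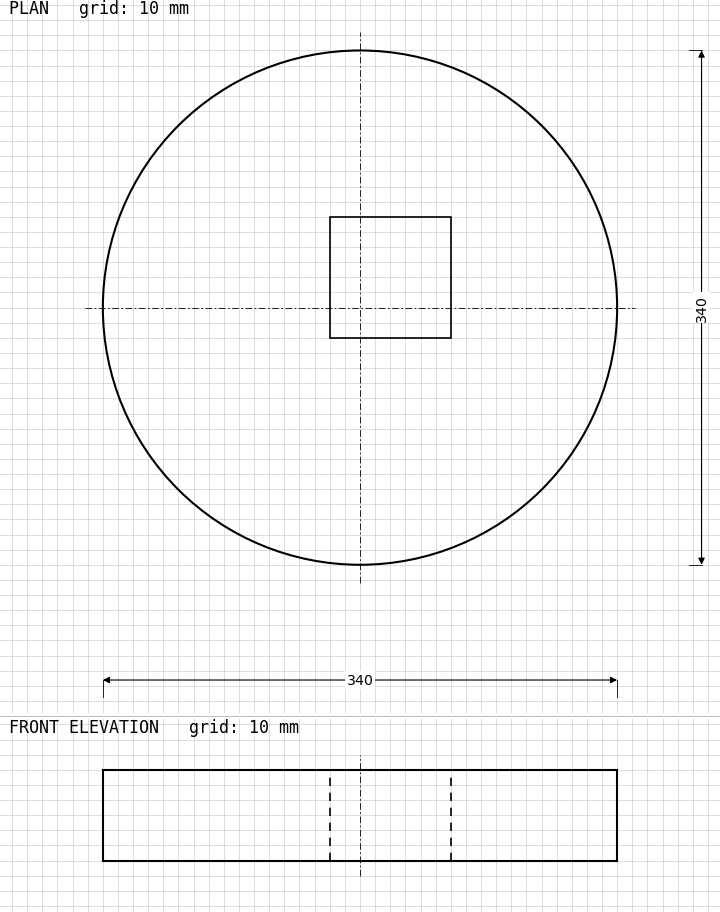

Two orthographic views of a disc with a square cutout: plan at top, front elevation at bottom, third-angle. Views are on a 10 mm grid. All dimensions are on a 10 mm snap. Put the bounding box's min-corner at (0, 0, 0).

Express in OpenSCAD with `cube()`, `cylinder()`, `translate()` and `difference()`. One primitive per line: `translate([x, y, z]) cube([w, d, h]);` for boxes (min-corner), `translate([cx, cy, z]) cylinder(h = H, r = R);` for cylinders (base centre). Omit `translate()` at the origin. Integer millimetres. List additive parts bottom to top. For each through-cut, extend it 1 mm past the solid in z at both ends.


difference() {
  translate([170, 170, 0]) cylinder(h = 60, r = 170);
  translate([150, 150, -1]) cube([80, 80, 62]);
}
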